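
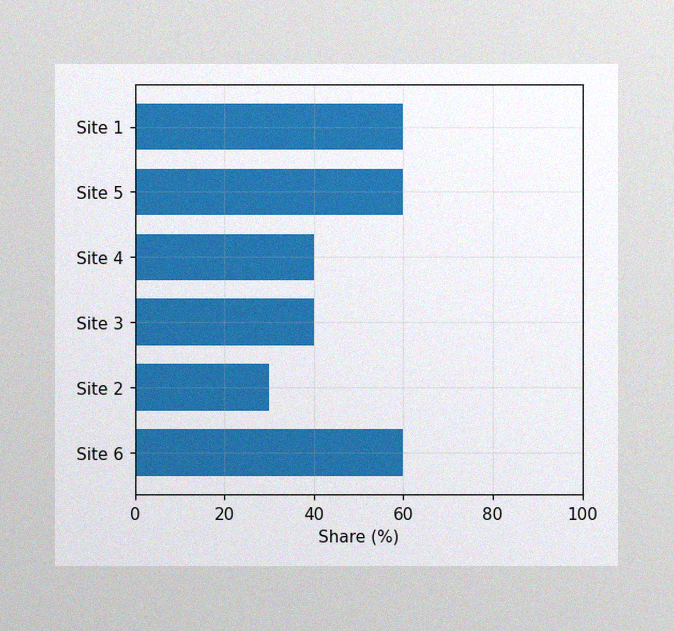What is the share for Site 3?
The image has some photo noise and uneven lighting. Reading along the chart's x-axis, the Site 3 bar reaches 40%.

40%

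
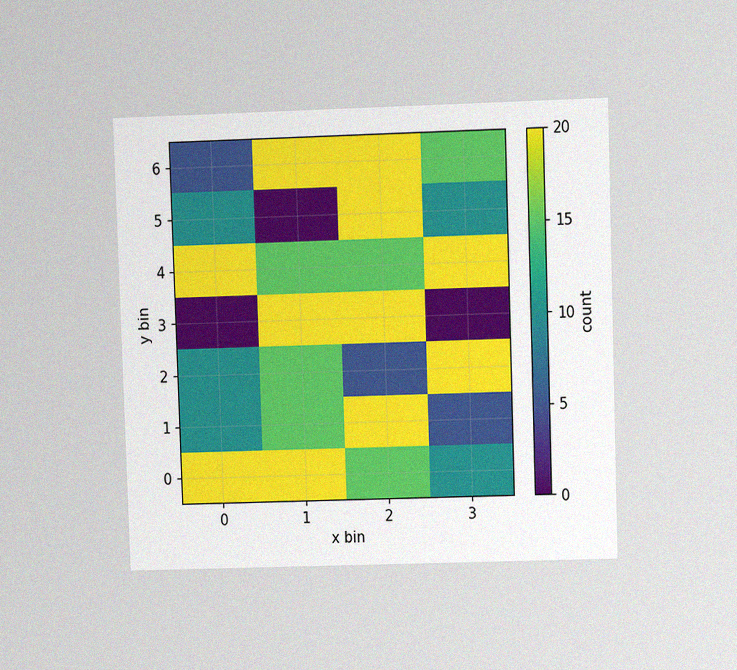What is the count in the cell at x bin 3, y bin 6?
The chart is viewed at a slight angle, with some photo noise. Matching the cell (3, 6) against the colorbar gives 15.

15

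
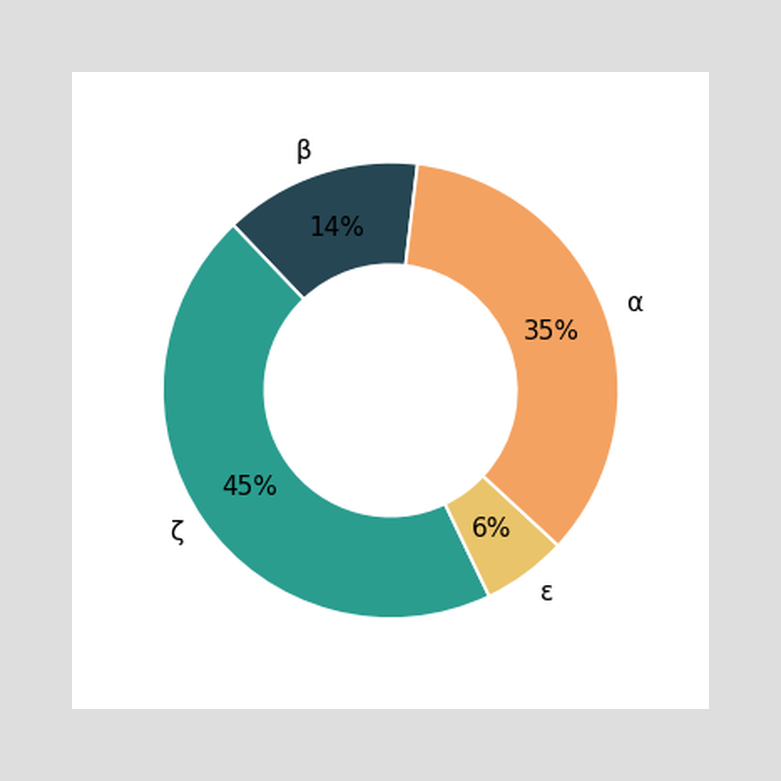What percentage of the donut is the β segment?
The β segment takes up 14% of the ring.

14%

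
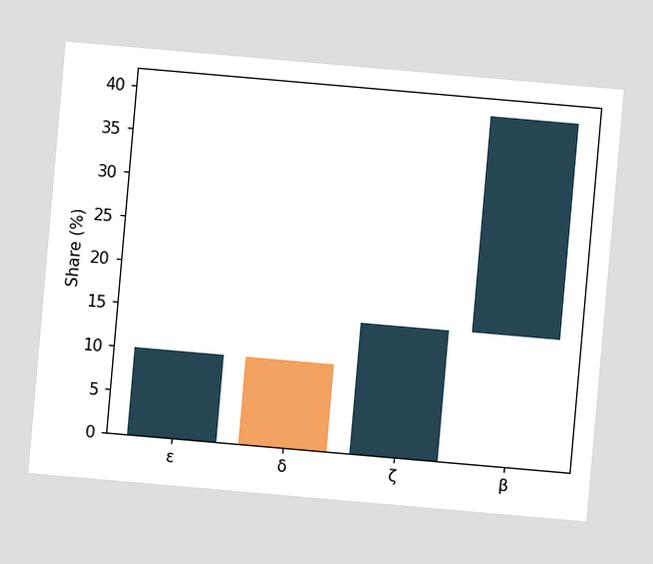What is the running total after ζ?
15%

The chart is tilted about 5° clockwise. After ζ the running total reaches 15%.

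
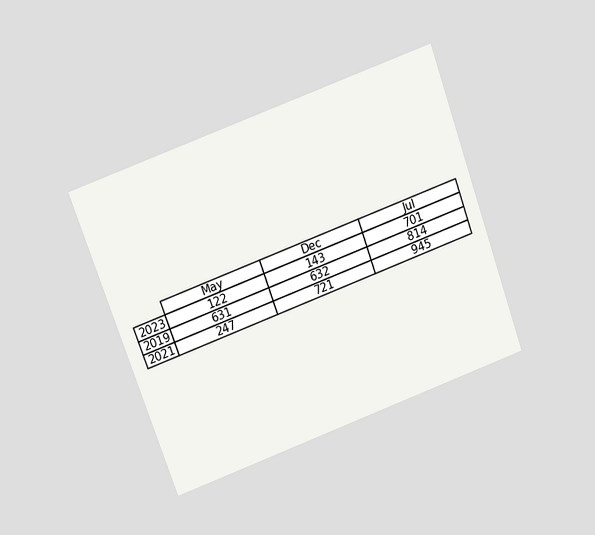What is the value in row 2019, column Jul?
814

The chart is tilted about 20° counter-clockwise and viewed slightly from above. The (2019, Jul) cell reads 814.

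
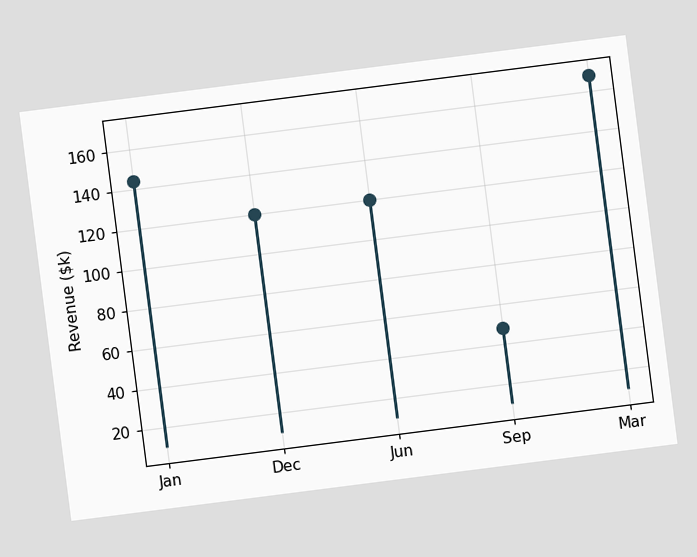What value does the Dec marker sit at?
The chart is tilted about 7° counter-clockwise. The Dec marker sits at $120k.

$120k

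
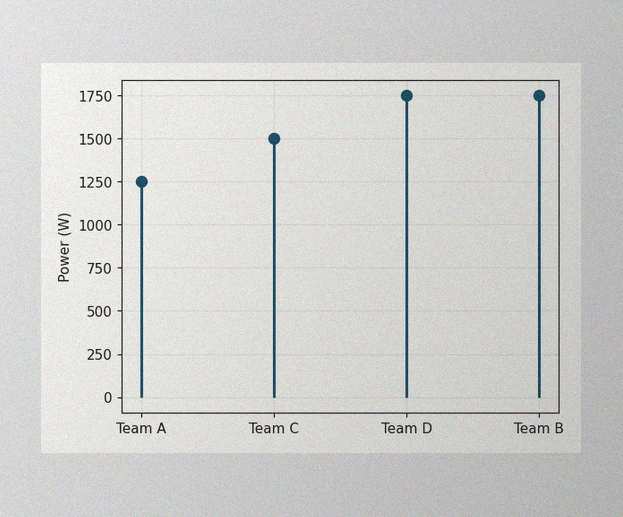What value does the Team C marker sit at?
The image has some photo noise and uneven lighting. The Team C marker sits at 1500W.

1500W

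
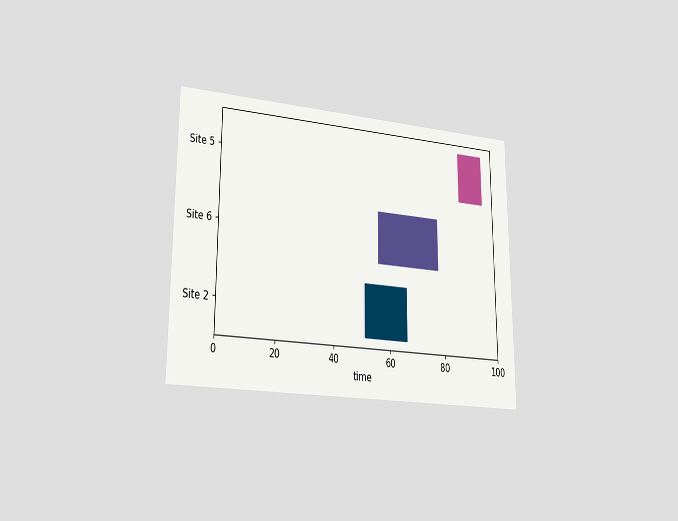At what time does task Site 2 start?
The chart is viewed slightly from the left. The Site 2 bar begins at t=51.

51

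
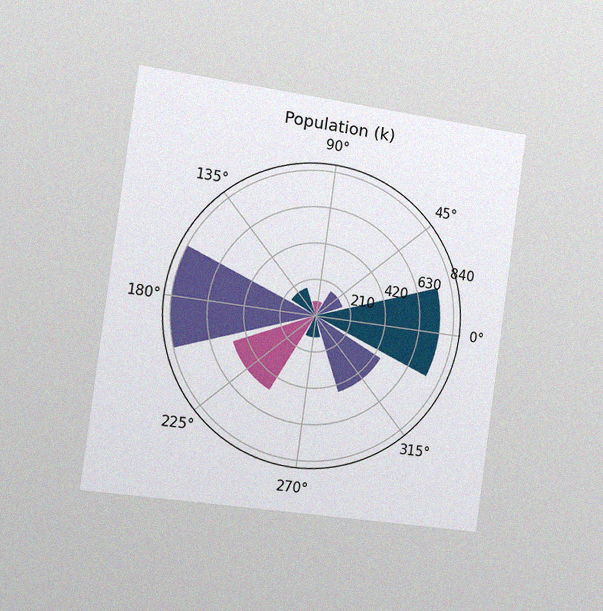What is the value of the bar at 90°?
84k

The chart is tilted about 8° clockwise and viewed slightly from the left, with some photo noise. The bar at 90° reaches 84k on the radial axis.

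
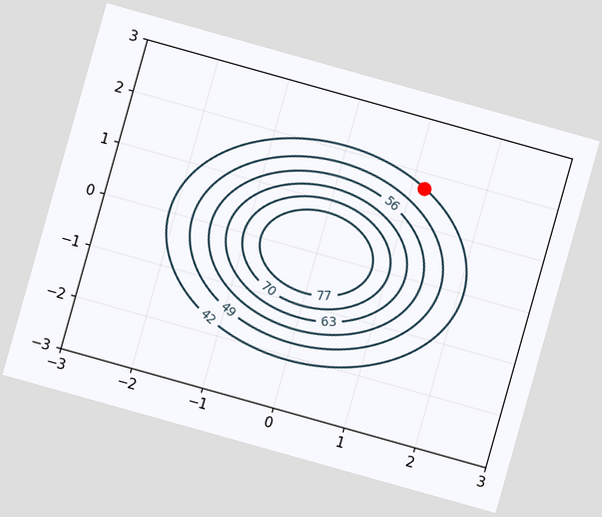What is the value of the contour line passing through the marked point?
42

The chart is tilted about 16° clockwise. The marked point sits on the contour labelled 42.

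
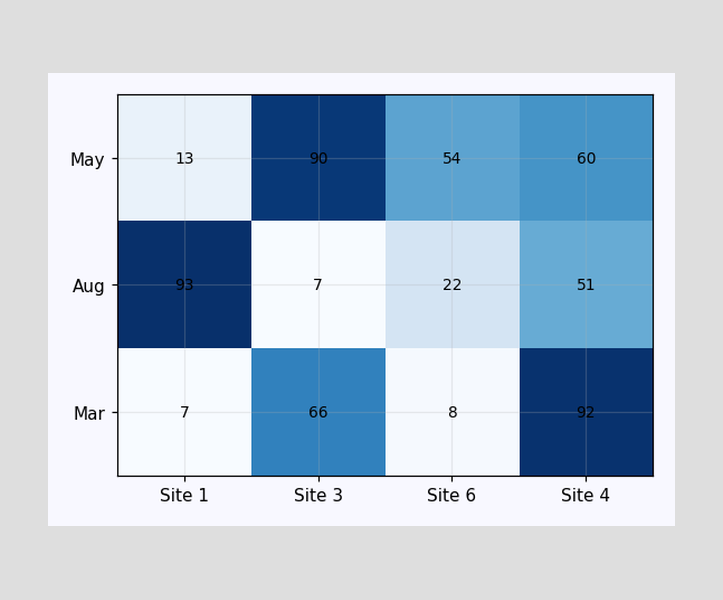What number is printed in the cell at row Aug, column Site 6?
22

The (Aug, Site 6) cell reads 22.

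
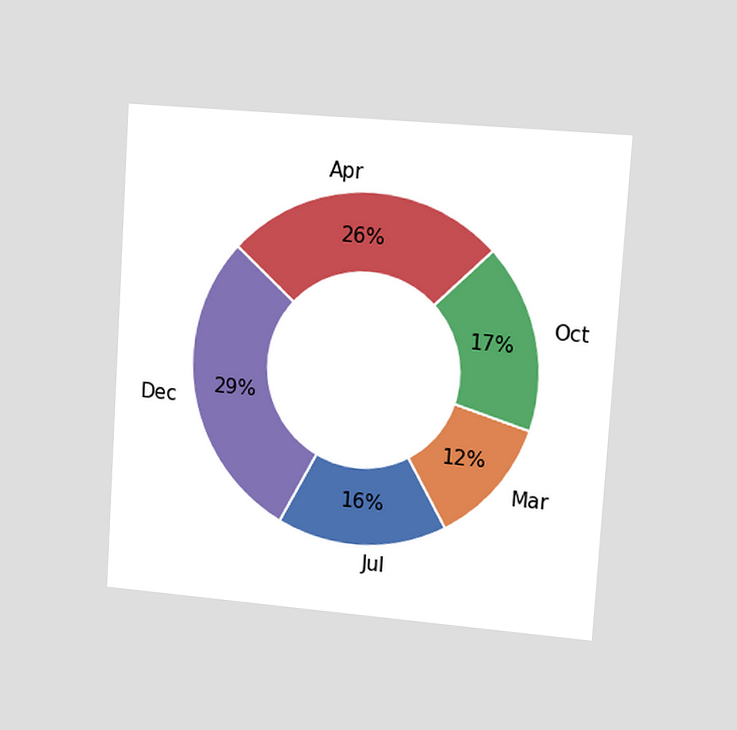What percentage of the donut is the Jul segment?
16%

The chart is tilted about 4° clockwise and viewed slightly from the right. The Jul segment takes up 16% of the ring.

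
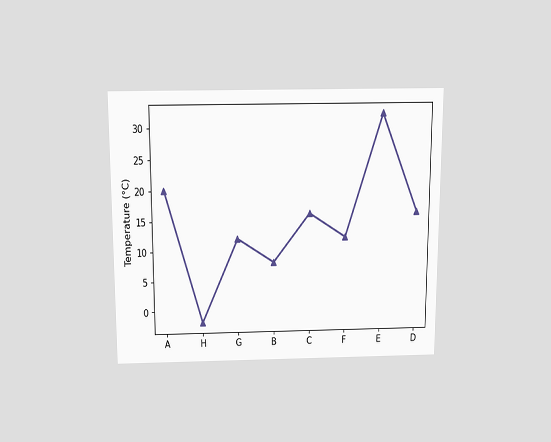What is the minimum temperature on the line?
-2°C

The chart is viewed slightly from above. The lowest point is at H, and reading across to the y-axis gives -2°C.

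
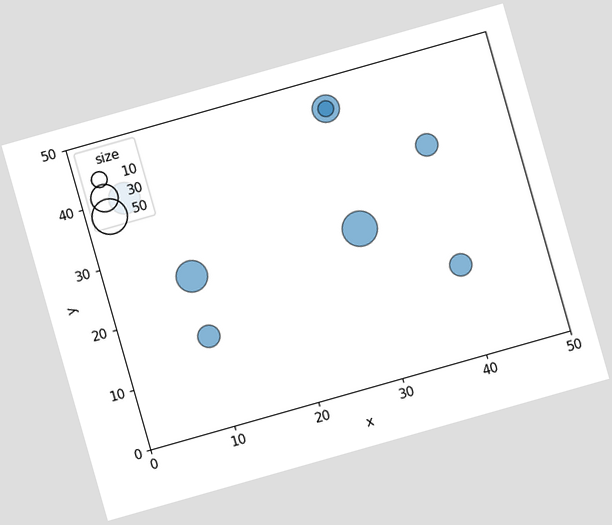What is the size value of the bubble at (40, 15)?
20

The chart is tilted about 16° counter-clockwise. Matching the bubble at (40, 15) against the size legend gives 20.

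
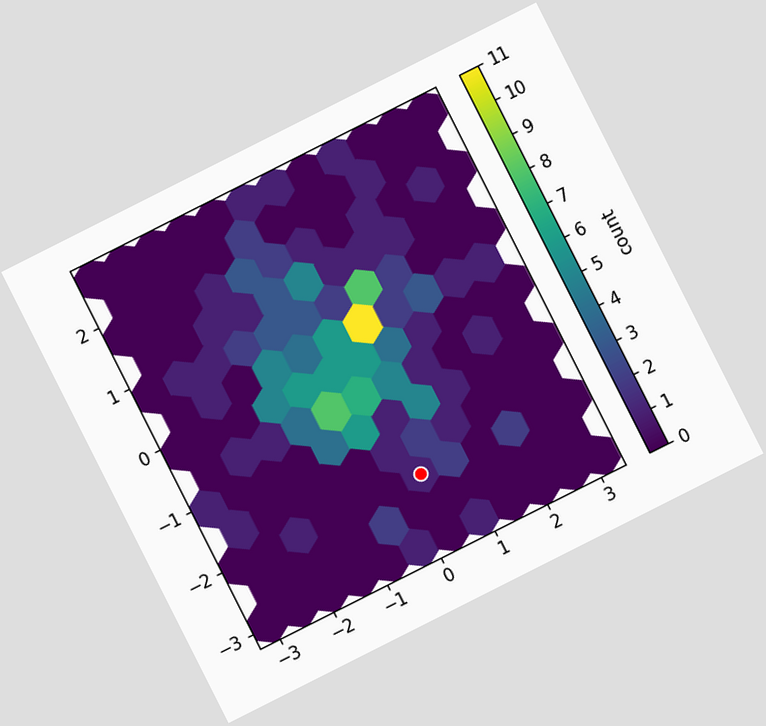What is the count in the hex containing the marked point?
The chart is tilted about 27° counter-clockwise. The marked hex reads 1 on the colorbar.

1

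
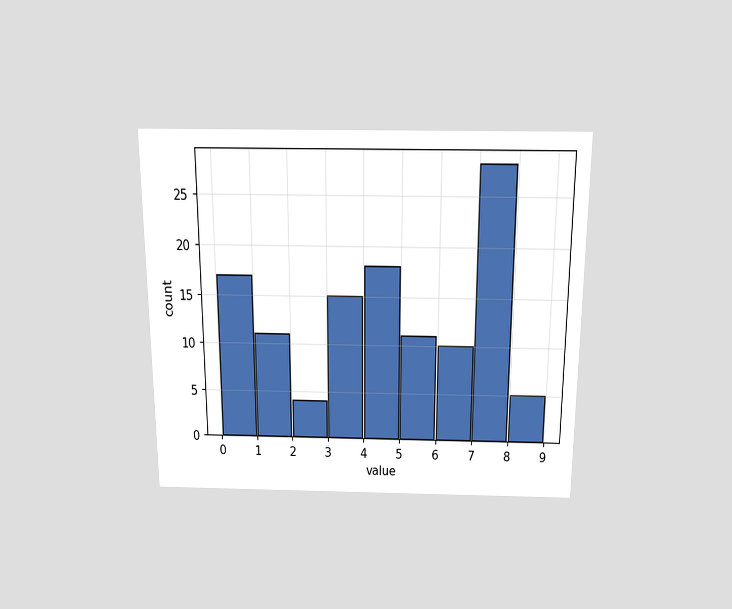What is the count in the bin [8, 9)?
The chart is viewed slightly from above. The [8, 9) bin has height 5.

5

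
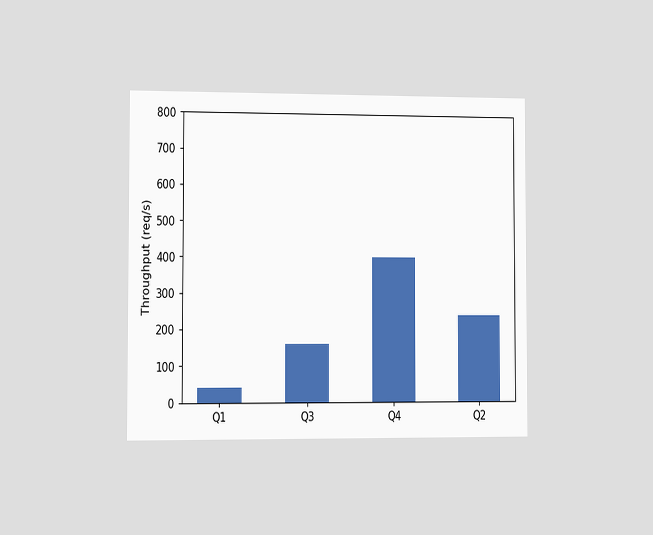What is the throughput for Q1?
40req/s

The chart is viewed slightly from the left. Reading along the chart's y-axis, the Q1 bar reaches 40req/s.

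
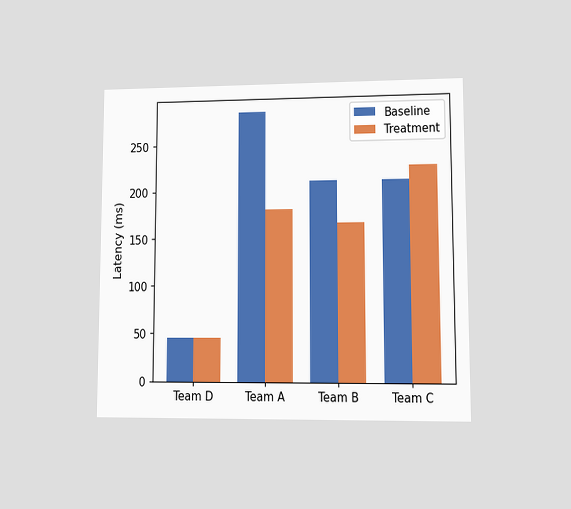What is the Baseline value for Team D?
The chart is viewed at a slight angle. The Baseline bar at Team D reaches 45ms on the y-axis.

45ms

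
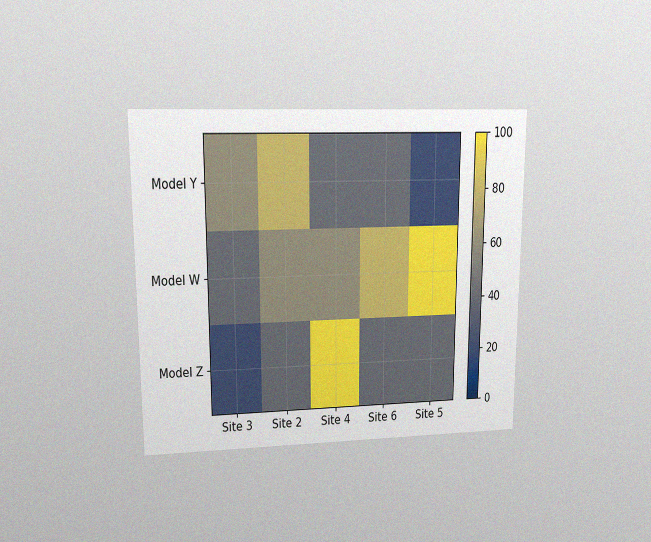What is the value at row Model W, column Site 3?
The chart is viewed at a slight angle, with some photo noise. Matching cell (Model W, Site 3) against the colorbar gives 40.

40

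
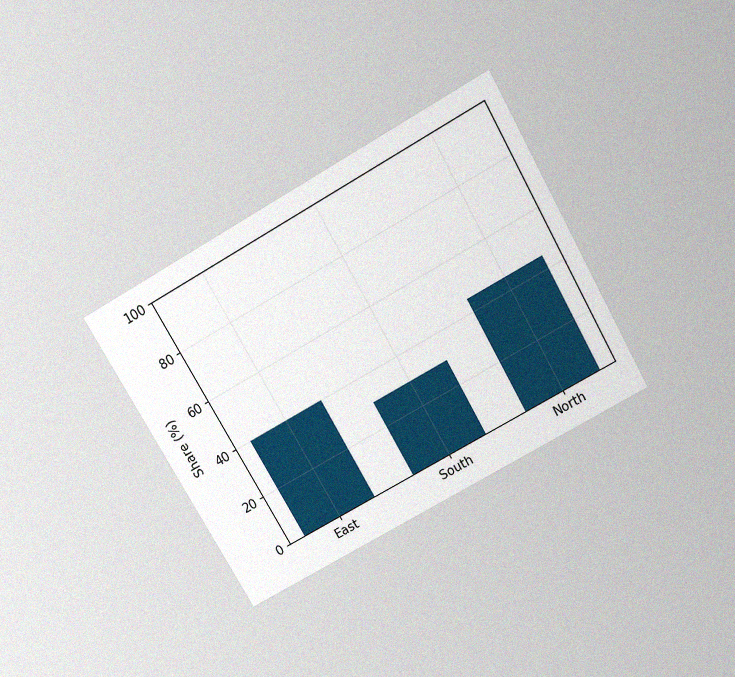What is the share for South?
30%

The chart is tilted about 30° counter-clockwise and viewed slightly from above, with some photo noise. Reading along the chart's y-axis, the South bar reaches 30%.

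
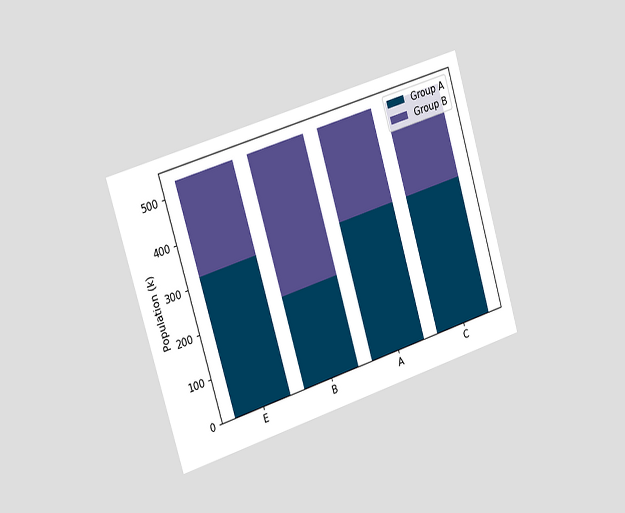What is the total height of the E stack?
The chart is tilted about 17° counter-clockwise and viewed slightly from the left. The E stack's top reaches 530k on the y-axis.

530k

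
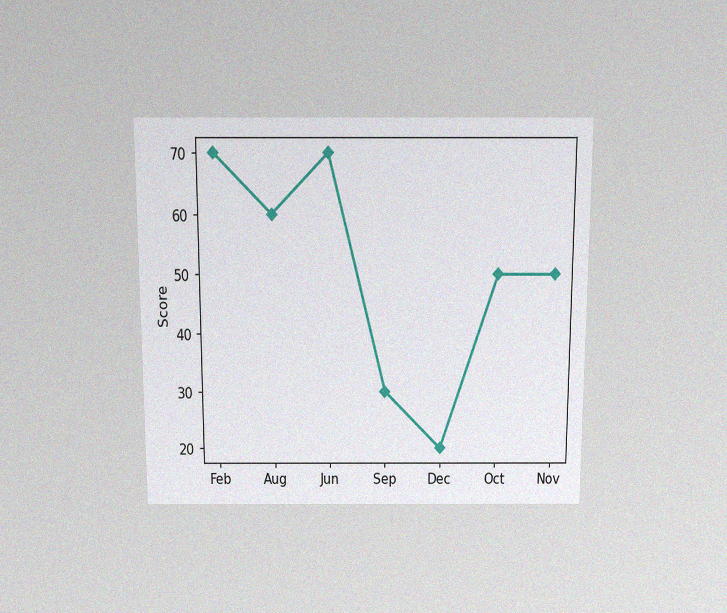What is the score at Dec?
The chart is viewed slightly from above, with some photo noise. At Dec, the line is at 20.

20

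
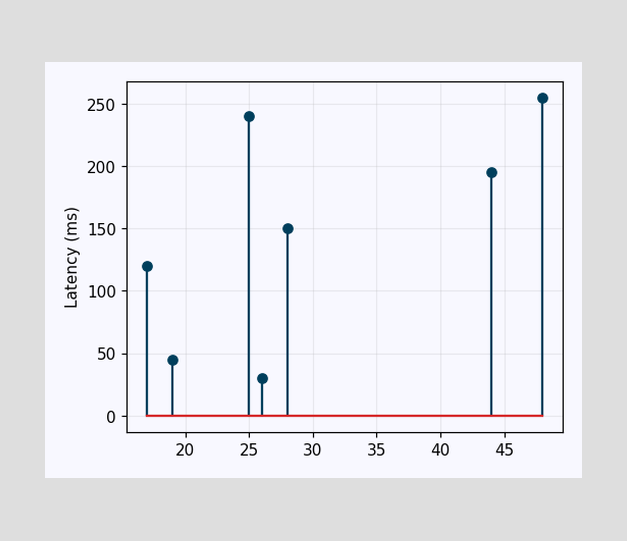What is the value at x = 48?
255ms

The stem at x=48 reaches 255ms.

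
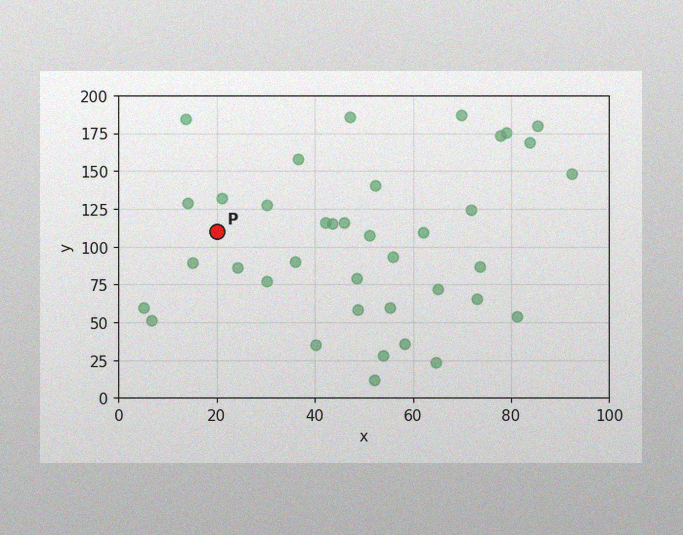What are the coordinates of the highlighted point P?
The image has some photo noise and uneven lighting. Following the gridlines from P to each axis, P sits at (20, 110).

(20, 110)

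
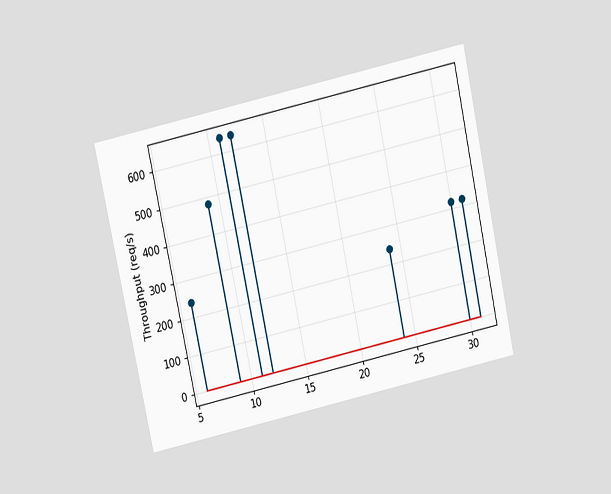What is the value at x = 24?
The chart is tilted about 12° counter-clockwise and viewed slightly from above. The stem at x=24 reaches 240req/s.

240req/s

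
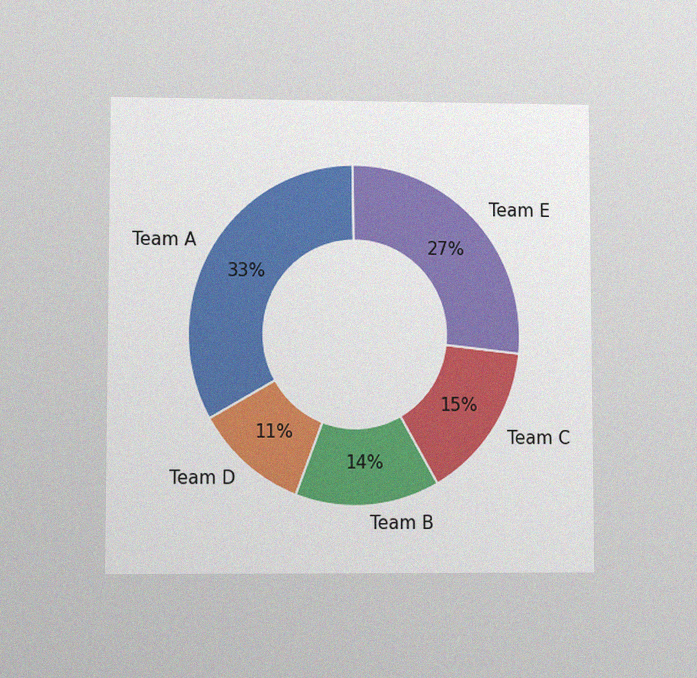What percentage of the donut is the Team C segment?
15%

The chart is viewed at a slight angle, with some photo noise. The Team C segment takes up 15% of the ring.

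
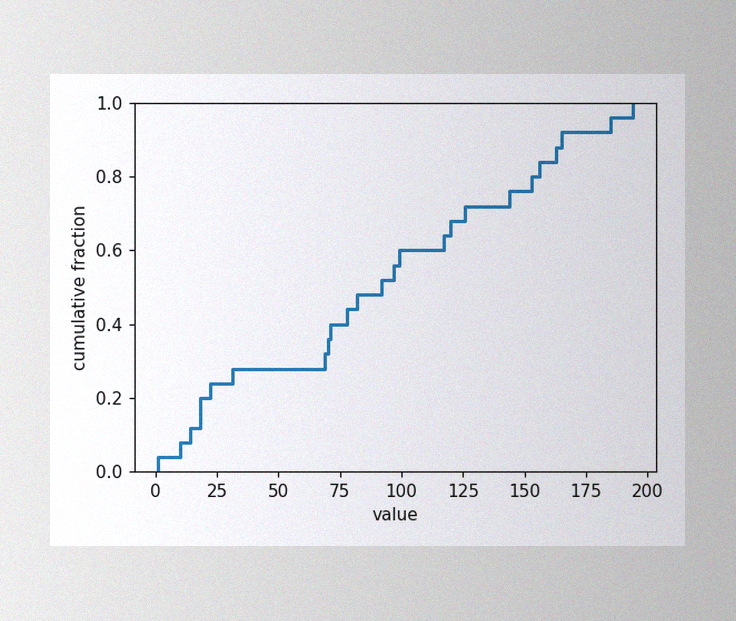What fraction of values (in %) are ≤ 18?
20%

The image has some photo noise and uneven lighting. At x=18 the ECDF step is at 20%.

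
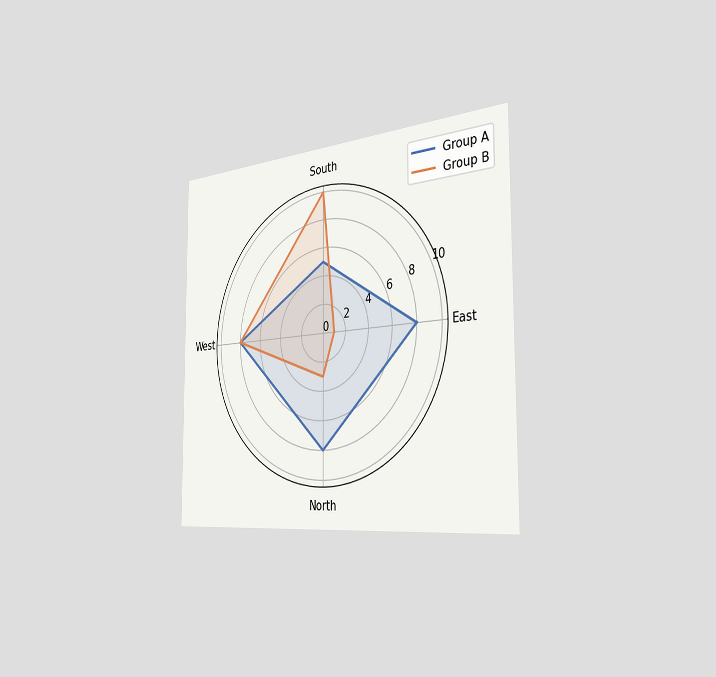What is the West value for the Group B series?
The chart is viewed slightly from the right. On the West axis, Group B reaches 8.

8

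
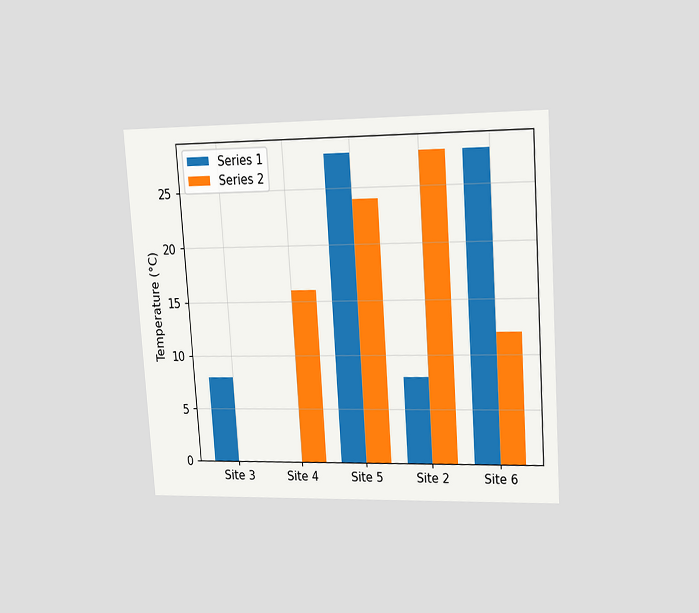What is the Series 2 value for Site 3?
0°C

The chart is tilted about 4° counter-clockwise and viewed at a slight angle. The Series 2 bar at Site 3 reaches 0°C on the y-axis.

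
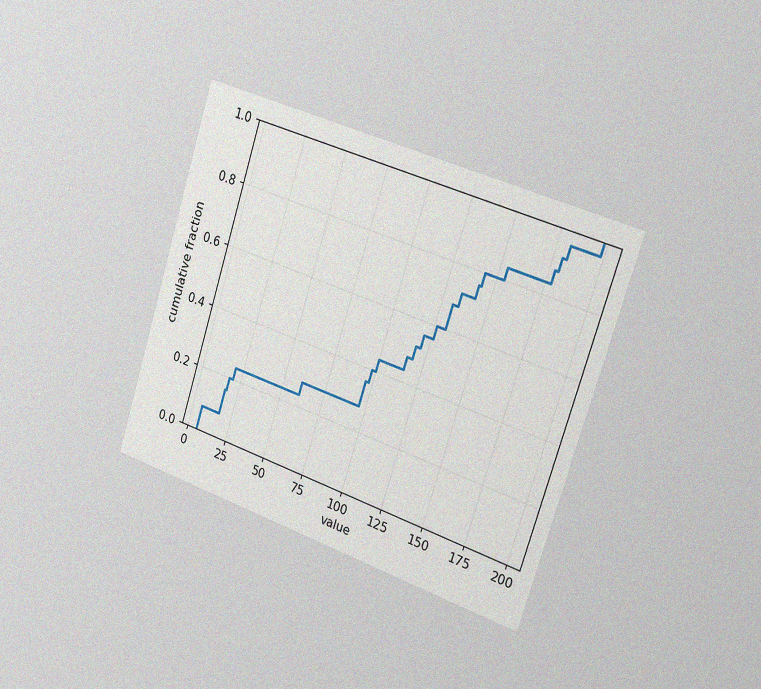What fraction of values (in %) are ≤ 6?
8%

The chart is tilted about 18° clockwise and viewed slightly from the right, with some photo noise. At x=6 the ECDF step is at 8%.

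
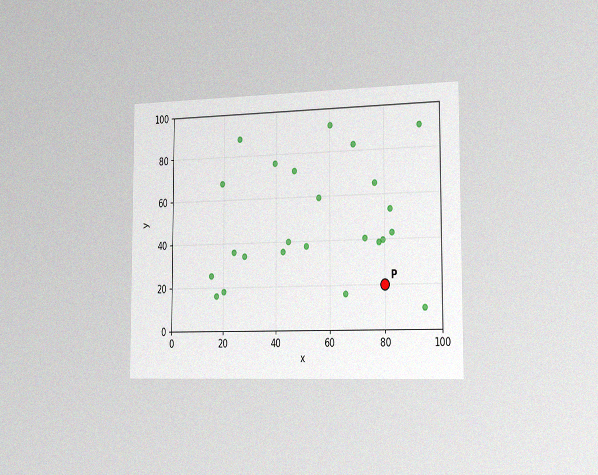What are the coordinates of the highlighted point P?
(80, 20)

The chart is viewed slightly from the right, with some photo noise. Following the gridlines from P to each axis, P sits at (80, 20).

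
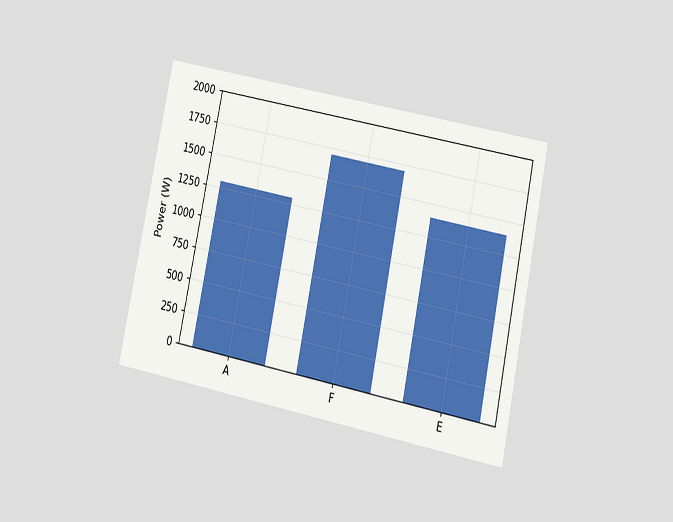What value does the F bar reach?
1700W

The chart is tilted about 12° clockwise and viewed at a slight angle. Reading along the chart's y-axis, the F bar reaches 1700W.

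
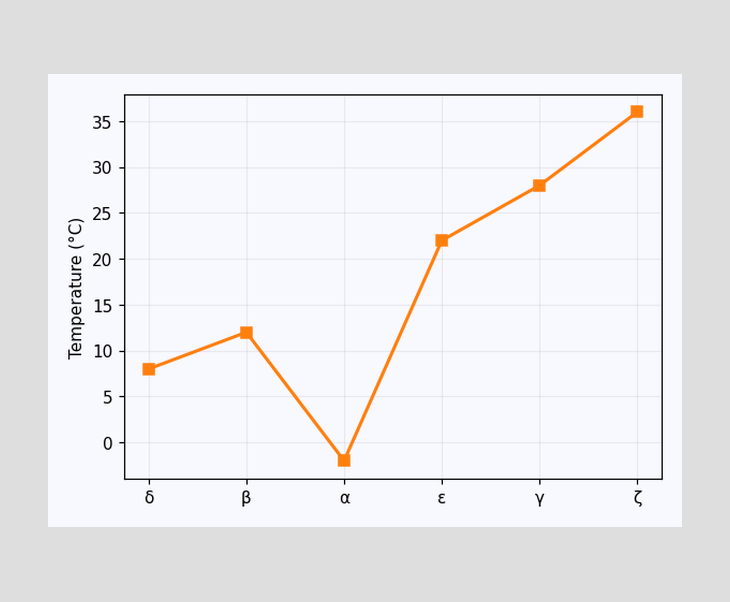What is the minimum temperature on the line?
-2°C

The lowest point is at α, and reading across to the y-axis gives -2°C.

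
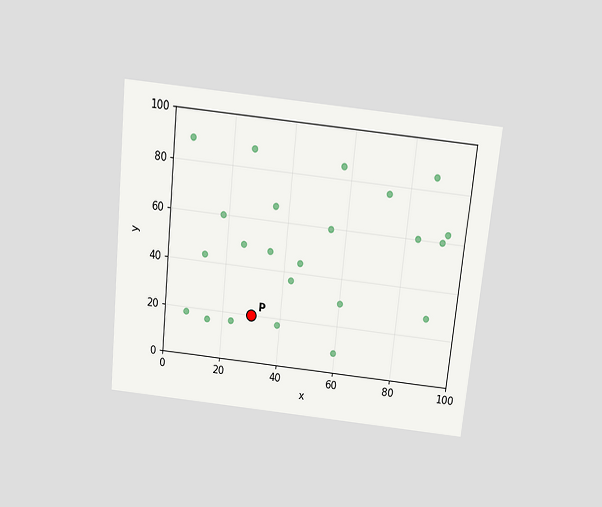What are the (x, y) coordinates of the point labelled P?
(30, 20)

The chart is tilted about 6° clockwise and viewed slightly from above. Following the gridlines from P to each axis, P sits at (30, 20).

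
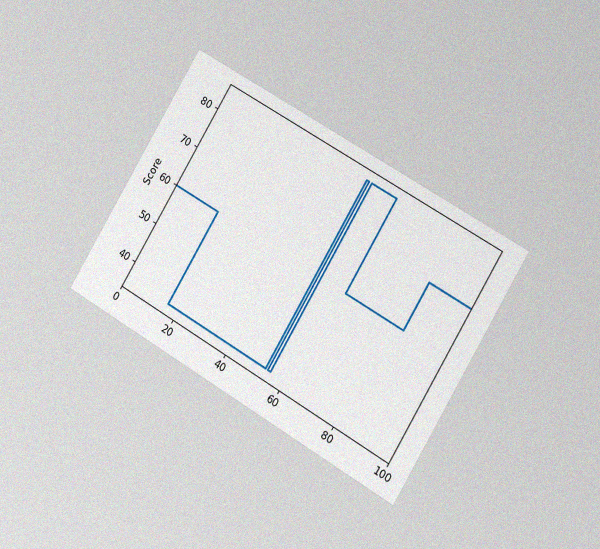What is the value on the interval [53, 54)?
The chart is tilted about 31° clockwise and viewed slightly from the right, with some photo noise. On [53, 54) the step sits at 84.

84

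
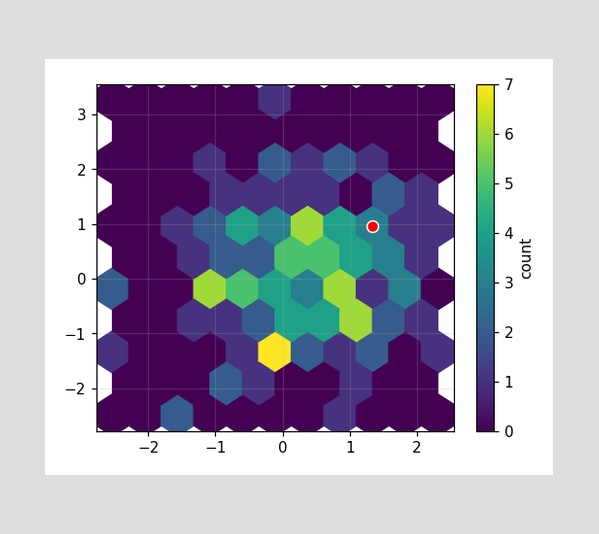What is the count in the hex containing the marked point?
The marked hex reads 3 on the colorbar.

3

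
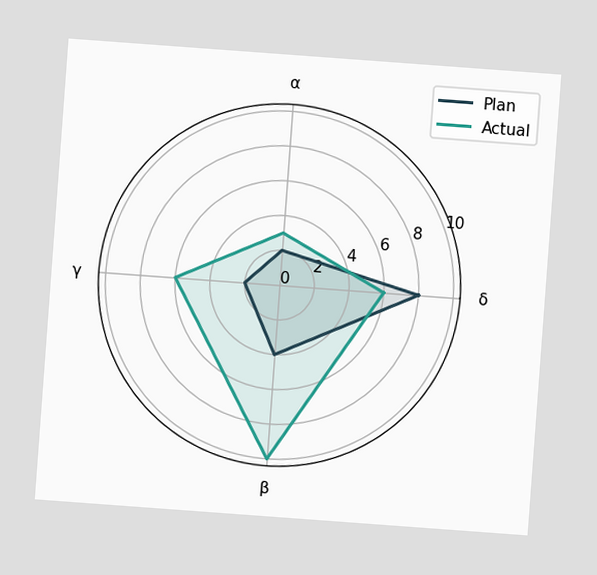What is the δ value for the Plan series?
The chart is tilted about 4° clockwise. On the δ axis, Plan reaches 8.

8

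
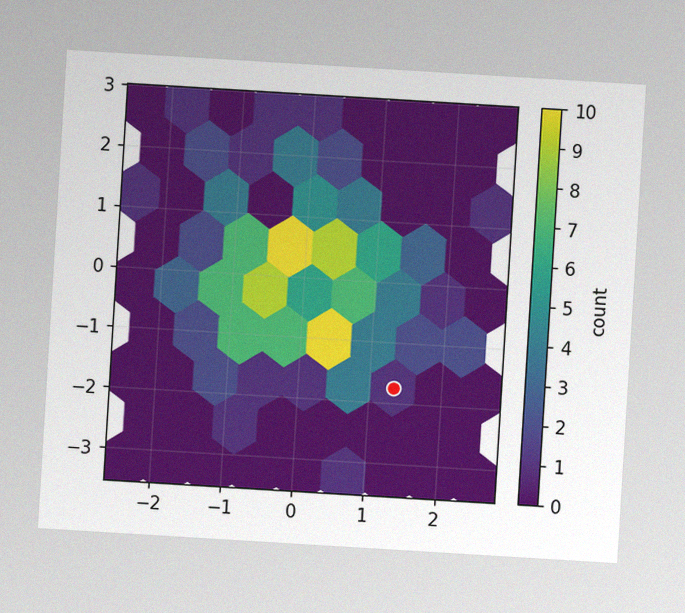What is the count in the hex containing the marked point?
The chart is tilted about 3° clockwise, with some photo noise. The marked hex reads 1 on the colorbar.

1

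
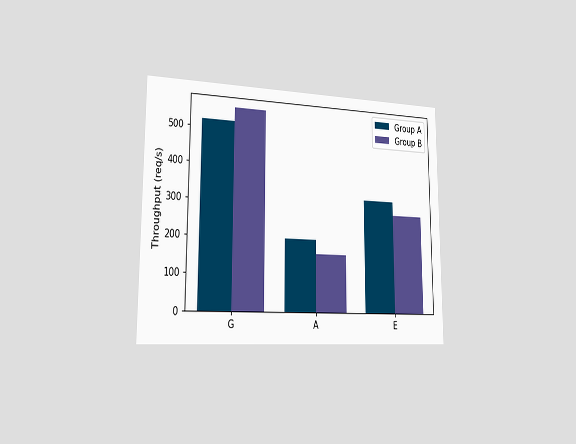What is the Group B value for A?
The chart is viewed slightly from the left. The Group B bar at A reaches 160req/s on the y-axis.

160req/s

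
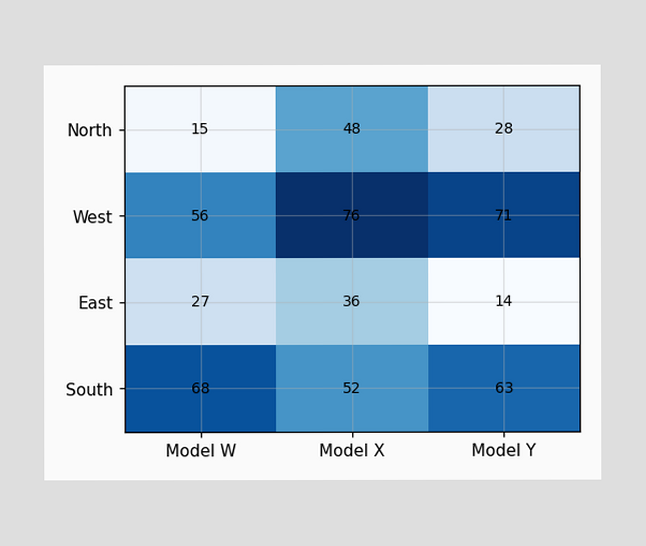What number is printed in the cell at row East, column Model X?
The (East, Model X) cell reads 36.

36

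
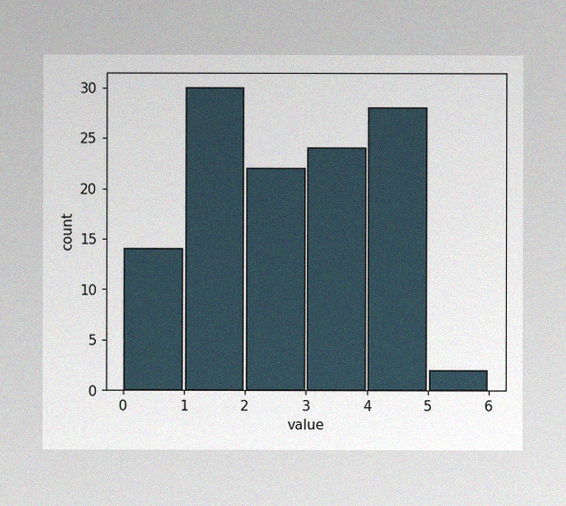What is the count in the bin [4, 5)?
28

The image has some photo noise and uneven lighting. The [4, 5) bin has height 28.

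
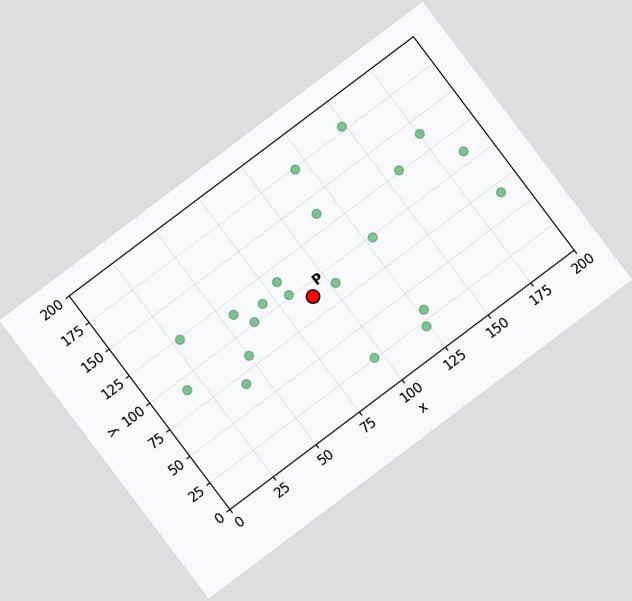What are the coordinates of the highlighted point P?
The chart is tilted about 37° counter-clockwise. Following the gridlines from P to each axis, P sits at (90, 90).

(90, 90)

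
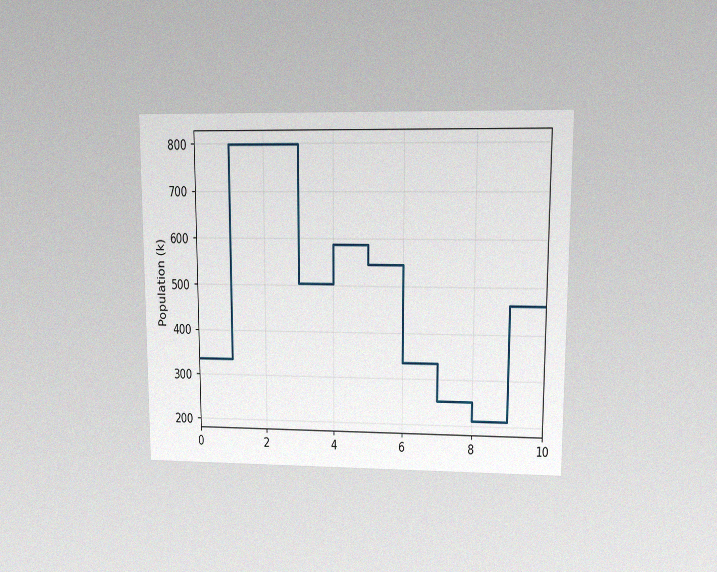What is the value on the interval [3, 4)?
504k

The chart is viewed at a slight angle, with some photo noise. On [3, 4) the step sits at 504k.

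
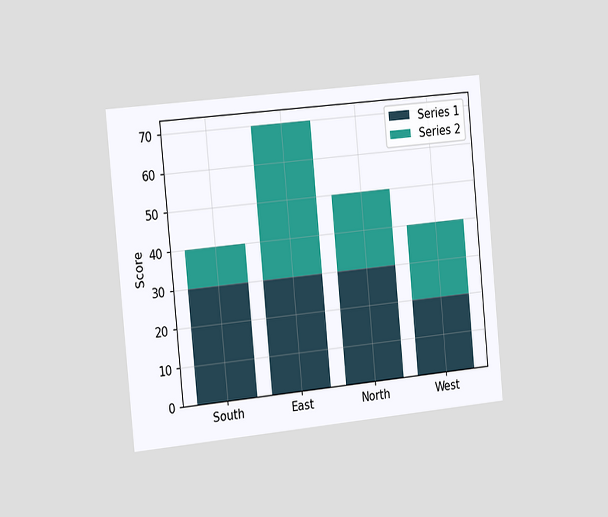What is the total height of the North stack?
The chart is tilted about 5° counter-clockwise and viewed slightly from the left. The North stack's top reaches 50 on the y-axis.

50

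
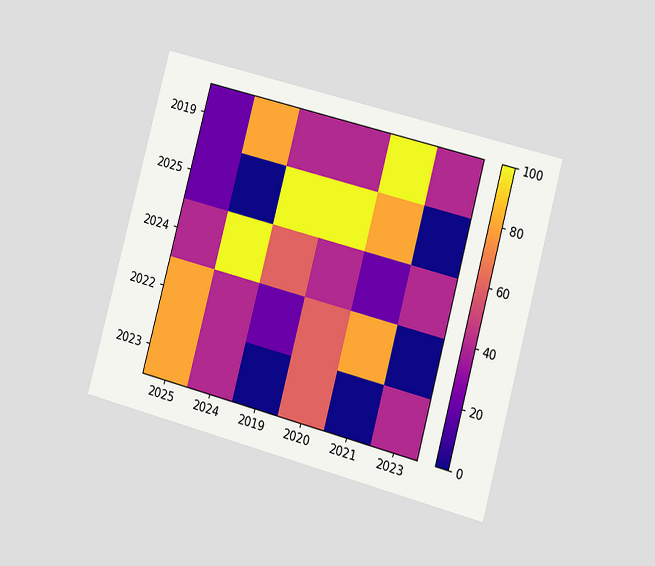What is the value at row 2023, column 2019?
0

The chart is tilted about 15° clockwise and viewed slightly from the right. Matching cell (2023, 2019) against the colorbar gives 0.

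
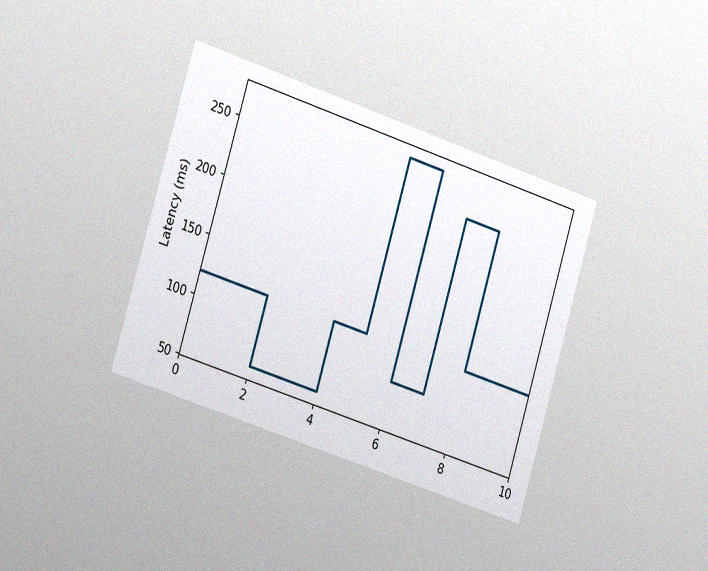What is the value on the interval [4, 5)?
The chart is tilted about 17° clockwise and viewed slightly from the left, with some photo noise. On [4, 5) the step sits at 120ms.

120ms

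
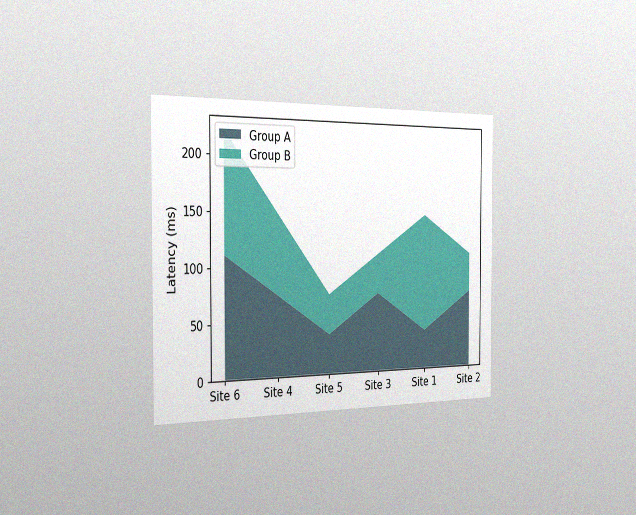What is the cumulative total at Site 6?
222ms

The chart is viewed slightly from the left, with some photo noise. The stacked total at Site 6 reaches 222ms.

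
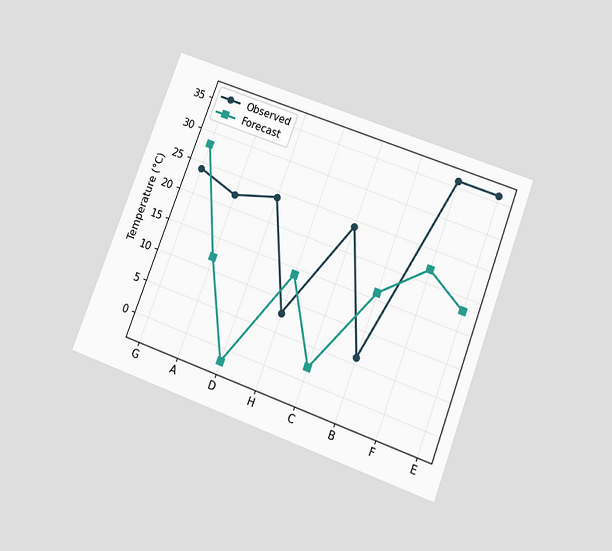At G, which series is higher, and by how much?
The chart is tilted about 20° clockwise and viewed slightly from below. At G, Forecast sits above the other line by 4°C.

Forecast, by 4°C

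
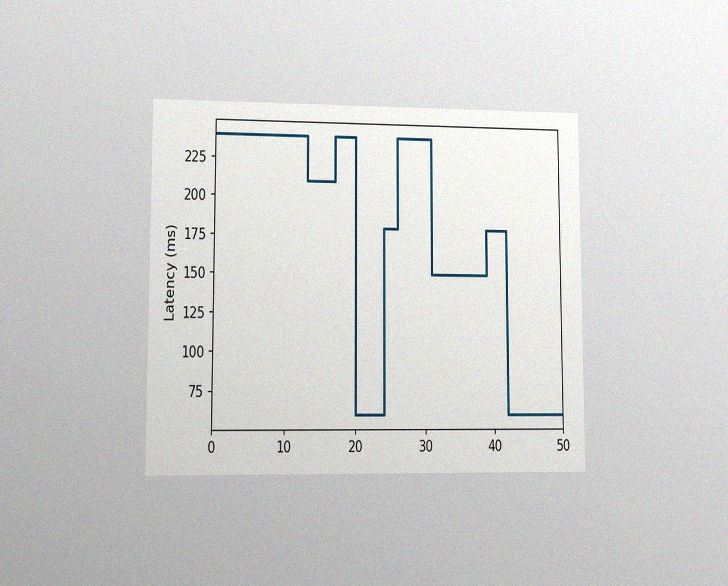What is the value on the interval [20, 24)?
The chart is viewed at a slight angle, with some photo noise. On [20, 24) the step sits at 60ms.

60ms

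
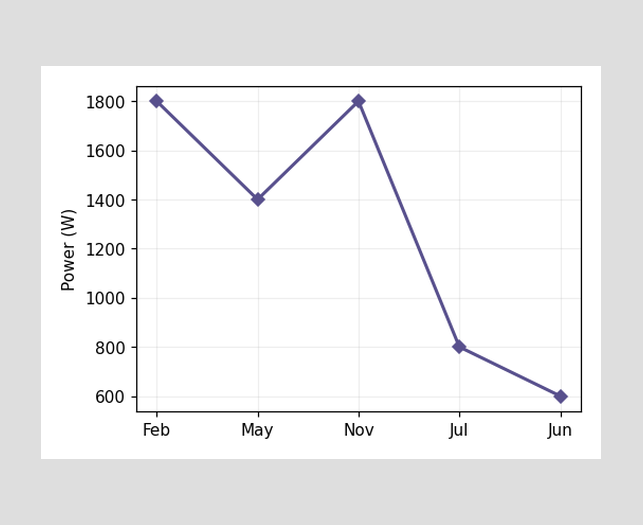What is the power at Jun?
600W

At Jun, the line is at 600W.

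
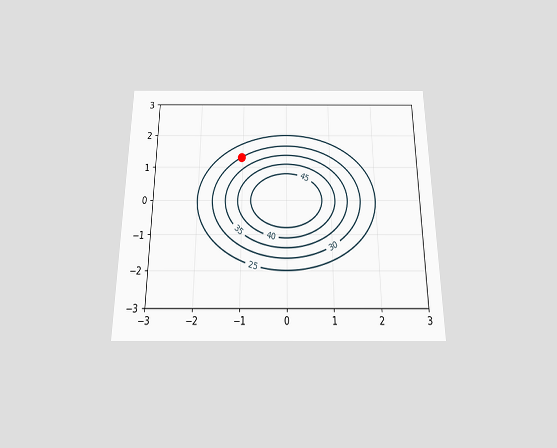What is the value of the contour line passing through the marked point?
The chart is viewed slightly from below. The marked point sits on the contour labelled 30.

30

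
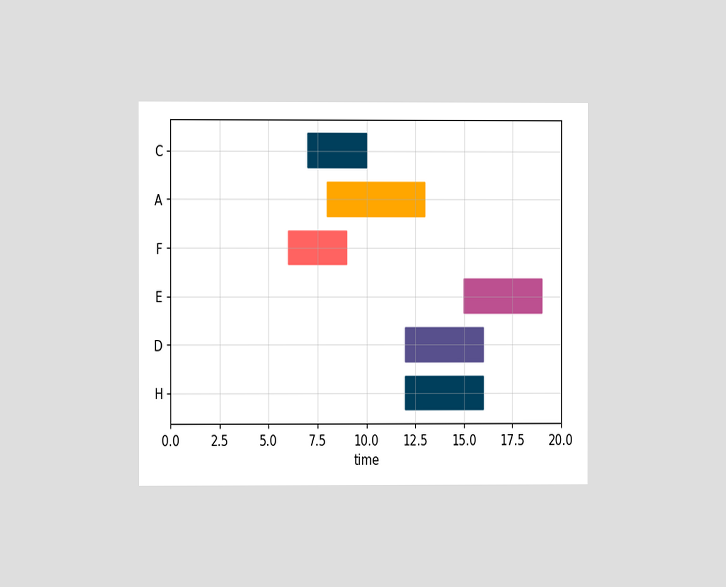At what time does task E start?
15

The chart is viewed at a slight angle. The E bar begins at t=15.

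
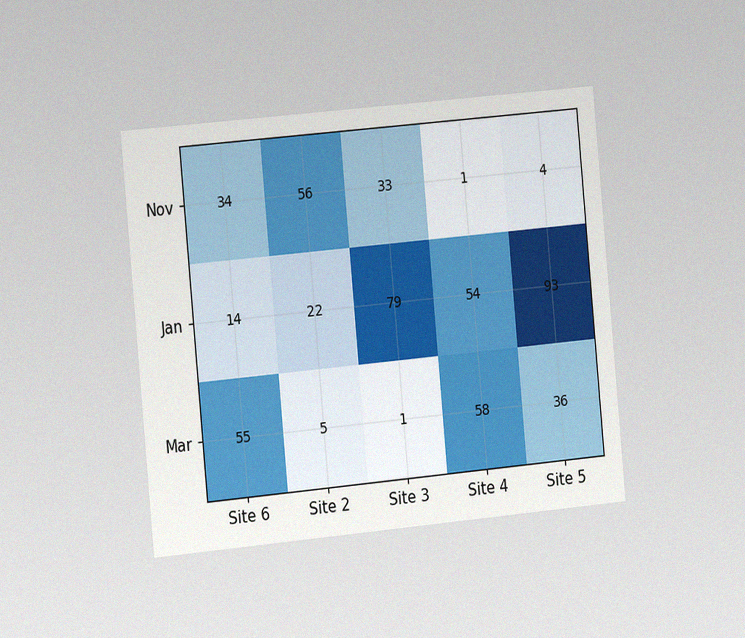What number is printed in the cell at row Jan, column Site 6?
The chart is tilted about 5° counter-clockwise and viewed slightly from the left, with some photo noise. The (Jan, Site 6) cell reads 14.

14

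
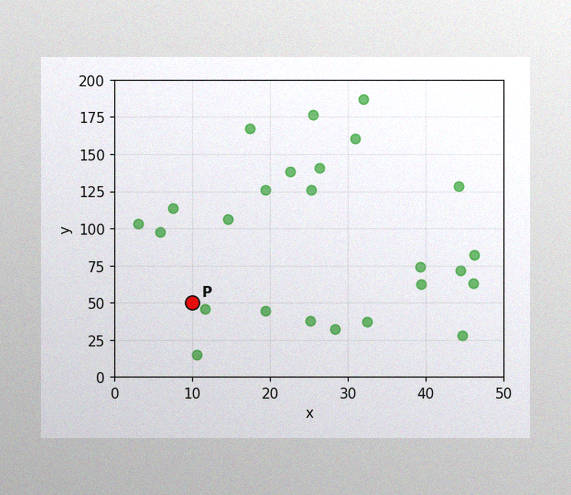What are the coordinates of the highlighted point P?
(10, 50)

The image has some photo noise and uneven lighting. Following the gridlines from P to each axis, P sits at (10, 50).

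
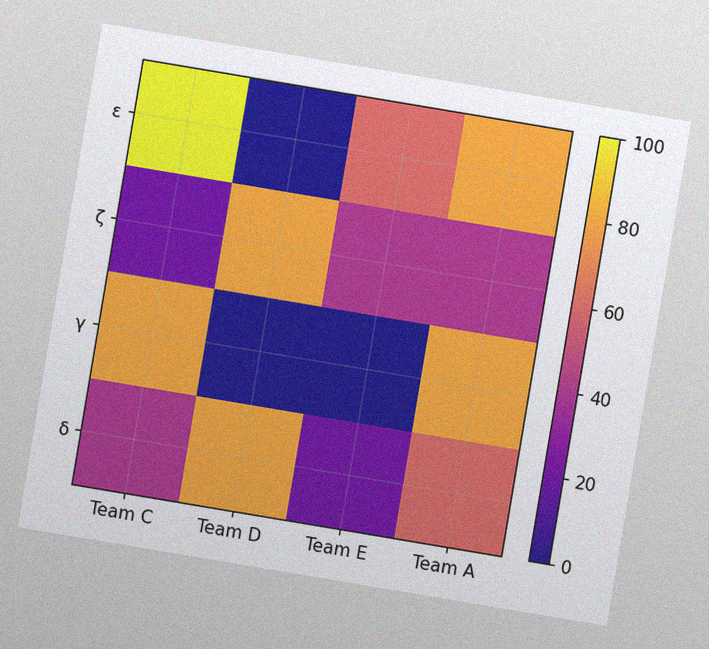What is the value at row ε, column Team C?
The chart is tilted about 10° clockwise, with some photo noise. Matching cell (ε, Team C) against the colorbar gives 100.

100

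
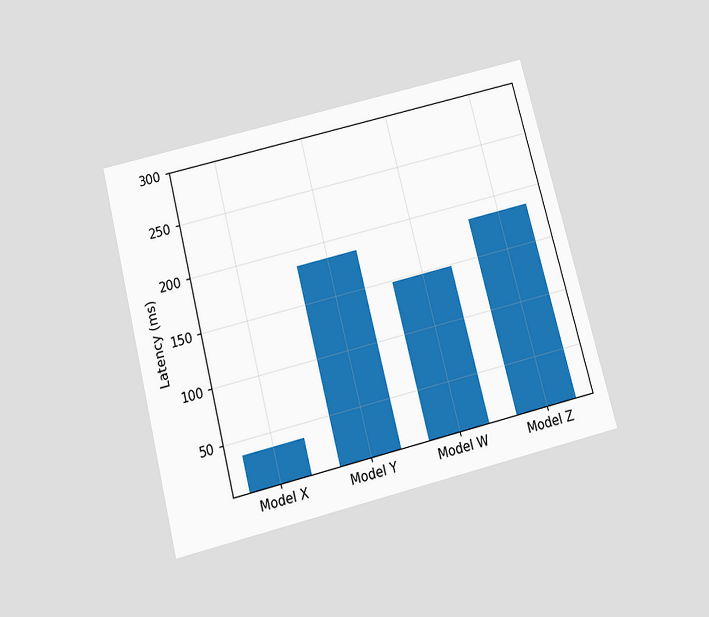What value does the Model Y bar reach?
The chart is tilted about 14° counter-clockwise and viewed slightly from below. Reading along the chart's y-axis, the Model Y bar reaches 185ms.

185ms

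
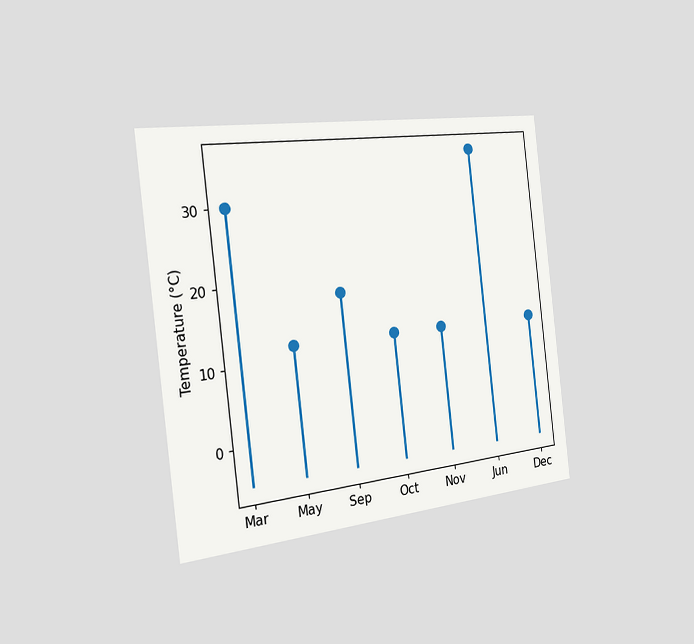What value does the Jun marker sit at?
The chart is tilted about 7° counter-clockwise and viewed slightly from the left. The Jun marker sits at 36°C.

36°C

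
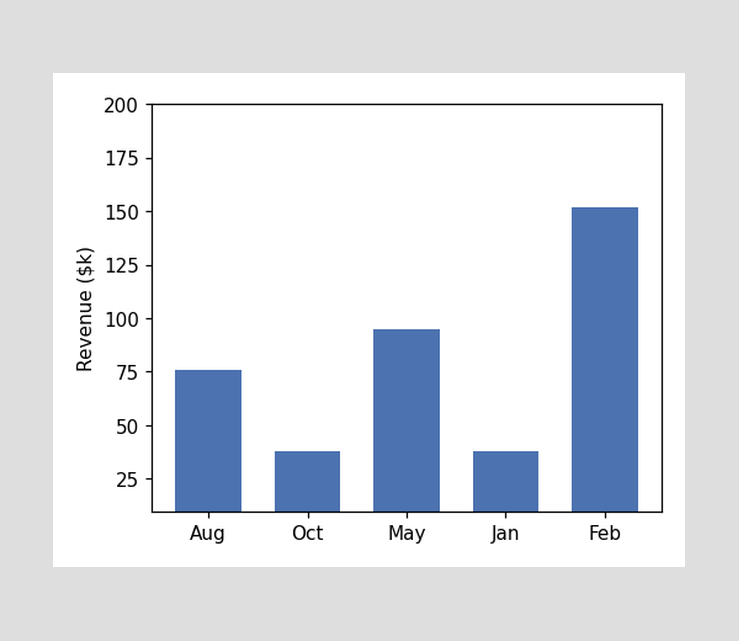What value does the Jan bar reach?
Reading along the chart's y-axis, the Jan bar reaches $38k.

$38k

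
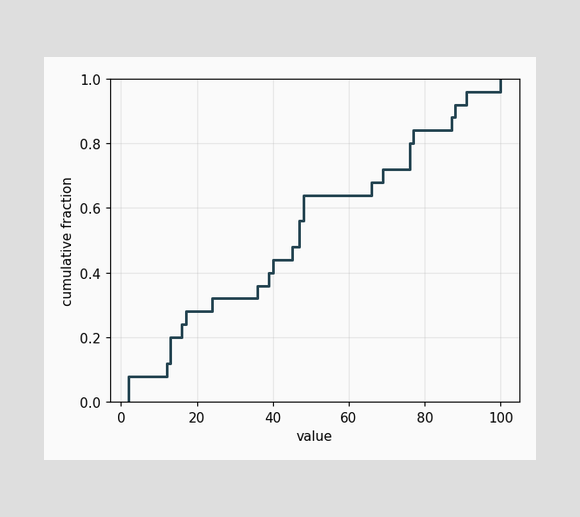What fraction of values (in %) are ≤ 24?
At x=24 the ECDF step is at 32%.

32%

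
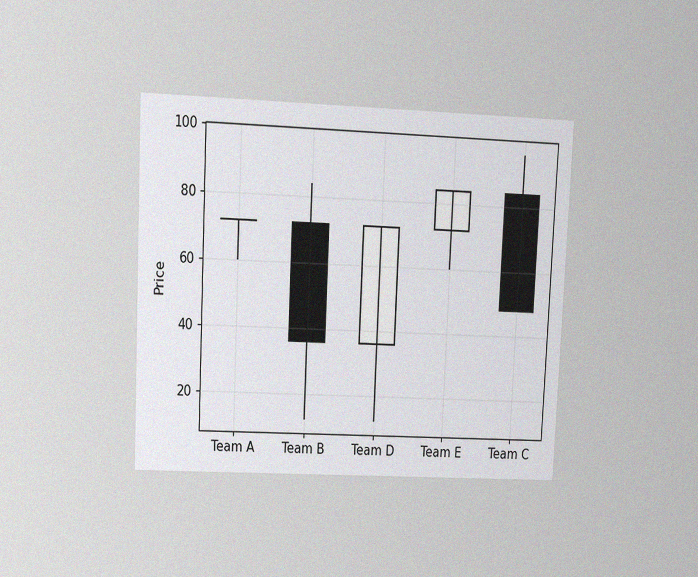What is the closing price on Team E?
84

The chart is tilted about 3° clockwise and viewed at a slight angle, with some photo noise. The Team E candle closes at 84.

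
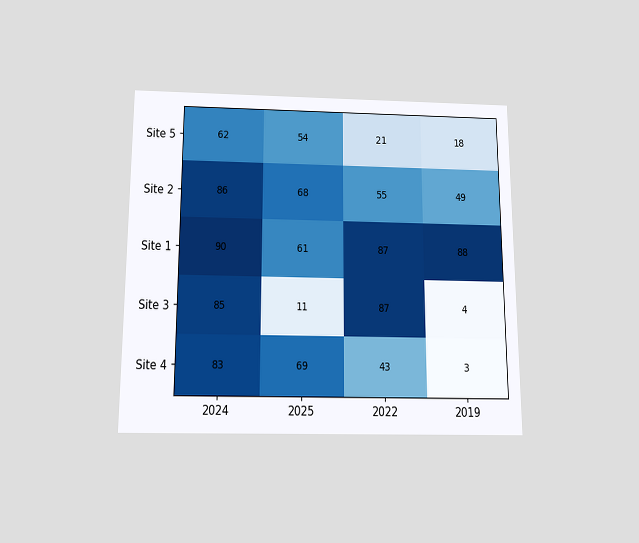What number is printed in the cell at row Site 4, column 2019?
3

The chart is viewed slightly from below. The (Site 4, 2019) cell reads 3.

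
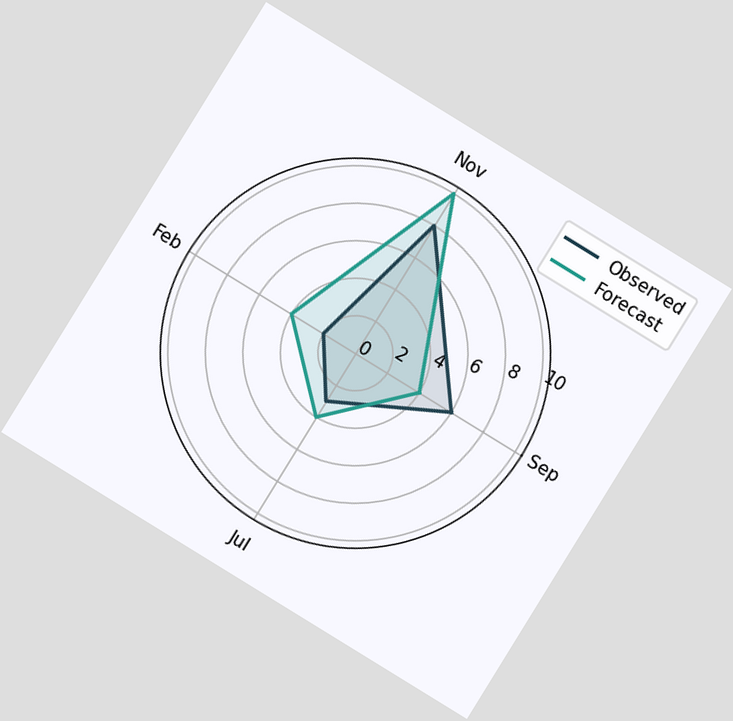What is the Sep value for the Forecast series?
4

The chart is tilted about 32° clockwise. On the Sep axis, Forecast reaches 4.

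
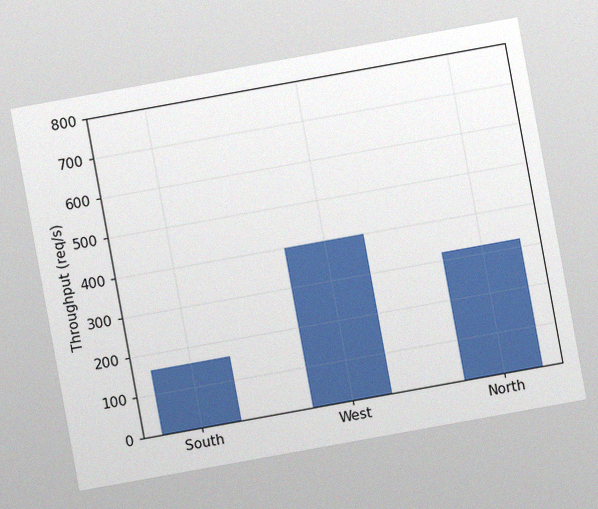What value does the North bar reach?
The chart is tilted about 10° counter-clockwise, with some photo noise. Reading along the chart's y-axis, the North bar reaches 320req/s.

320req/s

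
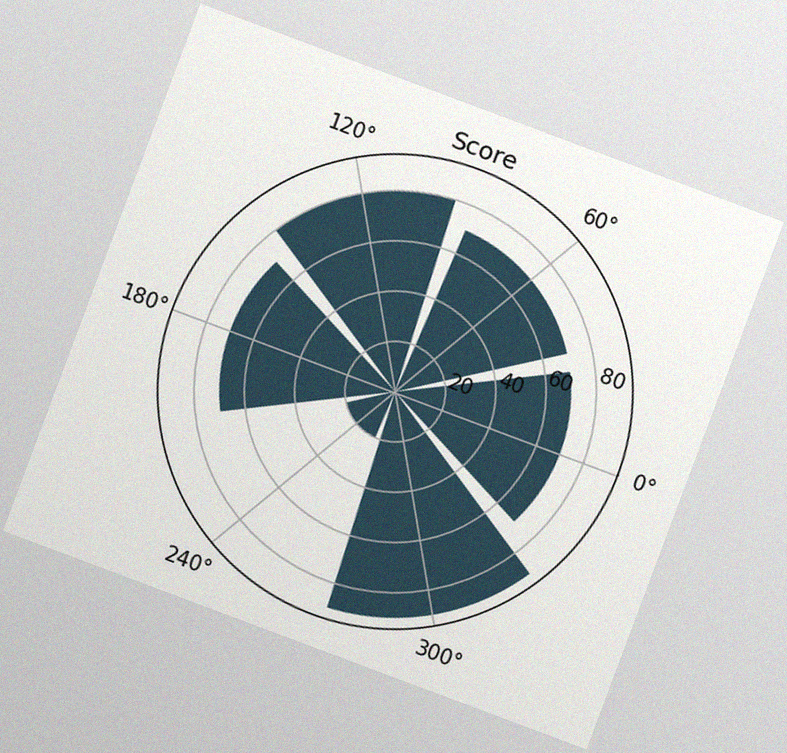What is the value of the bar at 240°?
20

The chart is tilted about 21° clockwise, with some photo noise. The bar at 240° reaches 20 on the radial axis.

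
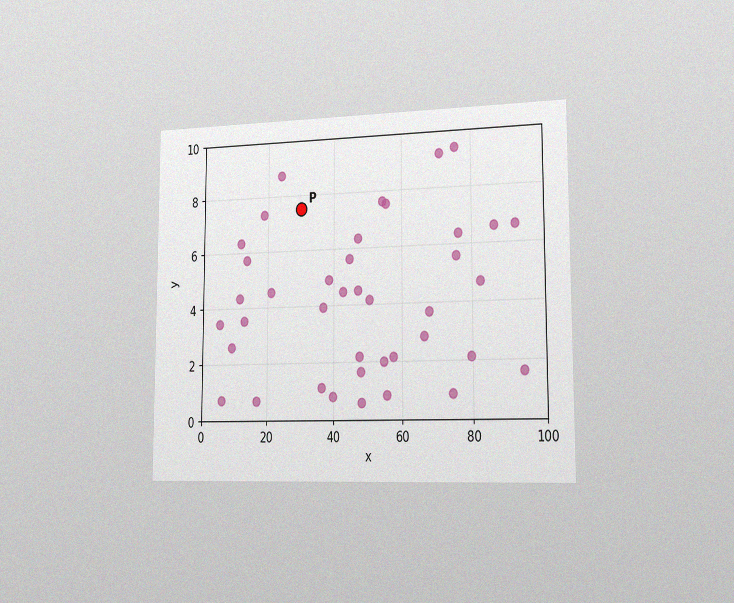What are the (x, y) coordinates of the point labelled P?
The chart is viewed slightly from the right, with some photo noise. Following the gridlines from P to each axis, P sits at (30, 7.5).

(30, 7.5)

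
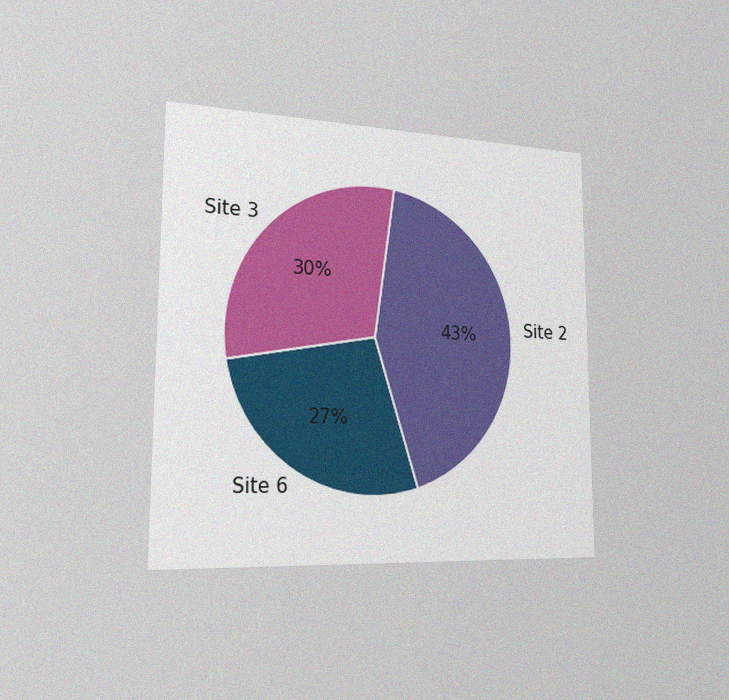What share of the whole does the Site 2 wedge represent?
43%

The chart is viewed slightly from the left, with some photo noise. The Site 2 slice takes up 43% of the pie.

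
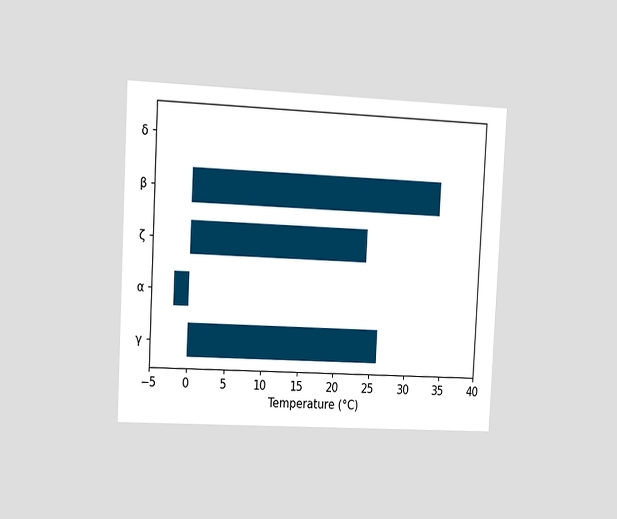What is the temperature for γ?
The chart is tilted about 3° clockwise and viewed slightly from the left. Reading along the chart's x-axis, the γ bar reaches 26°C.

26°C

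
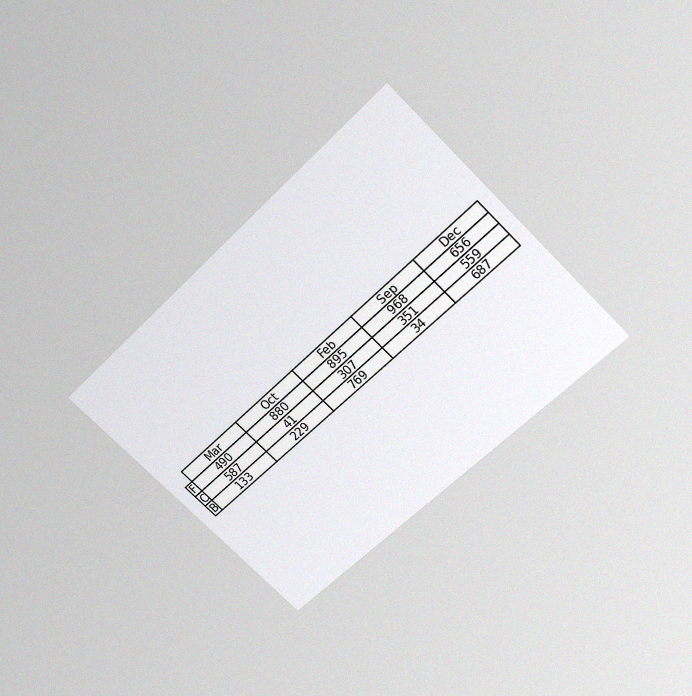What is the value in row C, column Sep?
The chart is tilted about 45° counter-clockwise and viewed slightly from above, with some photo noise. The (C, Sep) cell reads 351.

351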